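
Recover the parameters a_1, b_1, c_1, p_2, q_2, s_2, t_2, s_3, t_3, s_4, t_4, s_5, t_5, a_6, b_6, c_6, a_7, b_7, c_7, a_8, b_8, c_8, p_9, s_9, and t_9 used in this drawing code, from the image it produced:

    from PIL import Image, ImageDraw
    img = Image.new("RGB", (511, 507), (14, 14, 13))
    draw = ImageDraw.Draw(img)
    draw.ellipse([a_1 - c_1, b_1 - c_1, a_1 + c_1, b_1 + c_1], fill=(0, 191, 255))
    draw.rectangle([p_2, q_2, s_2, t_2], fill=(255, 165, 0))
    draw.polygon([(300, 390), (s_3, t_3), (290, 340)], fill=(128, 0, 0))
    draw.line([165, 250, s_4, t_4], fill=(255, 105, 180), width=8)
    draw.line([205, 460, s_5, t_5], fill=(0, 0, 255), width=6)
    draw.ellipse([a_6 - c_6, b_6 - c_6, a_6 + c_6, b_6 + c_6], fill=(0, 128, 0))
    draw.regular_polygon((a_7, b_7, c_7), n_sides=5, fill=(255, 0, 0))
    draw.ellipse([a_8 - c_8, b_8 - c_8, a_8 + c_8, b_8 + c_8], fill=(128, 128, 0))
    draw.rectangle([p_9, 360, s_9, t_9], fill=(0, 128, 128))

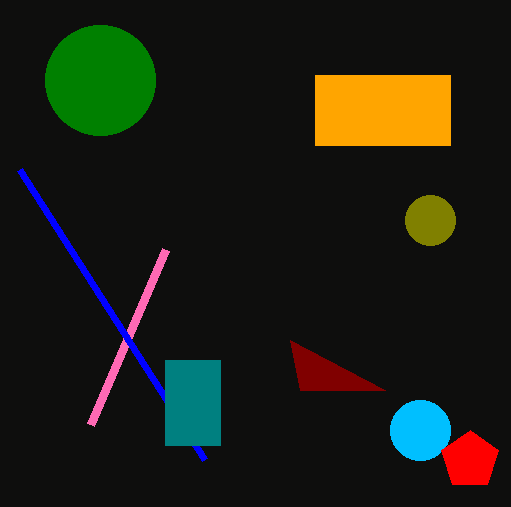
a_1 = 420
b_1 = 430
c_1 = 30
p_2 = 315
q_2 = 75
s_2 = 450
t_2 = 145
s_3 = 385
t_3 = 390
s_4 = 90
t_4 = 425
s_5 = 20
t_5 = 170
a_6 = 100
b_6 = 80
c_6 = 55
a_7 = 470
b_7 = 460
c_7 = 30
a_8 = 430
b_8 = 220
c_8 = 25
p_9 = 165
s_9 = 220
t_9 = 445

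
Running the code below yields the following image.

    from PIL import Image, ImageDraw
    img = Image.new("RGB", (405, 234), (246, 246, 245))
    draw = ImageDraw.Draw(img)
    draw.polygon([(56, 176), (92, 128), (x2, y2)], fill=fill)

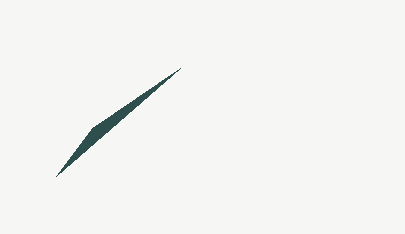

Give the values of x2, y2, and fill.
x2 = 180
y2 = 68
fill = 'darkslategray'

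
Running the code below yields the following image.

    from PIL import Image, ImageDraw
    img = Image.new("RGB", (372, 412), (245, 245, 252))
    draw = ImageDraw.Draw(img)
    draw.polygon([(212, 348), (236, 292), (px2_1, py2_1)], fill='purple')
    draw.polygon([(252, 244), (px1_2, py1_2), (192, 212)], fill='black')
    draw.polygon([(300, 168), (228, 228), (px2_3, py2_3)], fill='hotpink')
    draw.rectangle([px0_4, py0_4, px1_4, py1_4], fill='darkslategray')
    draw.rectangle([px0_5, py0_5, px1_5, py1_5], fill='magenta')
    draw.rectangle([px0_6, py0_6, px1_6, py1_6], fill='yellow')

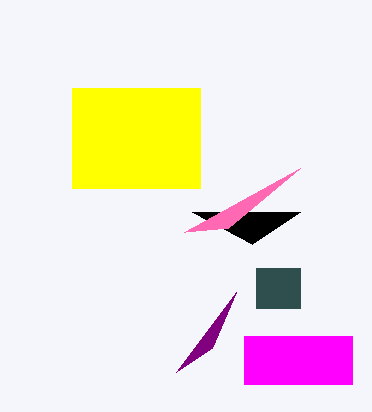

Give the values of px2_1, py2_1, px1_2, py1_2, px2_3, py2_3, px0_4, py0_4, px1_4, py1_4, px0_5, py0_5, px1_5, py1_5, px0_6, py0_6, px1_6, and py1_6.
px2_1 = 176; py2_1 = 372; px1_2 = 300; py1_2 = 212; px2_3 = 184; py2_3 = 232; px0_4 = 256; py0_4 = 268; px1_4 = 300; py1_4 = 308; px0_5 = 244; py0_5 = 336; px1_5 = 352; py1_5 = 384; px0_6 = 72; py0_6 = 88; px1_6 = 200; py1_6 = 188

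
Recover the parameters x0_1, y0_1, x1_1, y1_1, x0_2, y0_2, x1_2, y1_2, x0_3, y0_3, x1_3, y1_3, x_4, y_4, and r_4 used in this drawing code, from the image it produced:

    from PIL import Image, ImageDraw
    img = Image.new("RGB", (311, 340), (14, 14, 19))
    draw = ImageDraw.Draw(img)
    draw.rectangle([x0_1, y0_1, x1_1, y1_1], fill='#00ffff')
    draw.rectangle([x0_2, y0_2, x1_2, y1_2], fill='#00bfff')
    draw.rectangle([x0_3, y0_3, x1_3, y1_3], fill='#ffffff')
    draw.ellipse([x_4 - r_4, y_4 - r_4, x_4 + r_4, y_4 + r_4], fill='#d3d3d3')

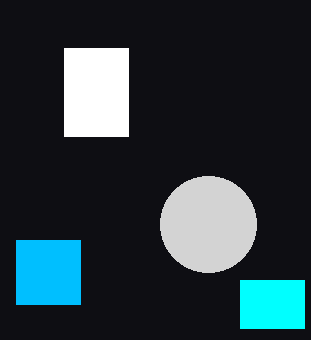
x0_1 = 240; y0_1 = 280; x1_1 = 304; y1_1 = 328; x0_2 = 16; y0_2 = 240; x1_2 = 80; y1_2 = 304; x0_3 = 64; y0_3 = 48; x1_3 = 128; y1_3 = 136; x_4 = 208; y_4 = 224; r_4 = 48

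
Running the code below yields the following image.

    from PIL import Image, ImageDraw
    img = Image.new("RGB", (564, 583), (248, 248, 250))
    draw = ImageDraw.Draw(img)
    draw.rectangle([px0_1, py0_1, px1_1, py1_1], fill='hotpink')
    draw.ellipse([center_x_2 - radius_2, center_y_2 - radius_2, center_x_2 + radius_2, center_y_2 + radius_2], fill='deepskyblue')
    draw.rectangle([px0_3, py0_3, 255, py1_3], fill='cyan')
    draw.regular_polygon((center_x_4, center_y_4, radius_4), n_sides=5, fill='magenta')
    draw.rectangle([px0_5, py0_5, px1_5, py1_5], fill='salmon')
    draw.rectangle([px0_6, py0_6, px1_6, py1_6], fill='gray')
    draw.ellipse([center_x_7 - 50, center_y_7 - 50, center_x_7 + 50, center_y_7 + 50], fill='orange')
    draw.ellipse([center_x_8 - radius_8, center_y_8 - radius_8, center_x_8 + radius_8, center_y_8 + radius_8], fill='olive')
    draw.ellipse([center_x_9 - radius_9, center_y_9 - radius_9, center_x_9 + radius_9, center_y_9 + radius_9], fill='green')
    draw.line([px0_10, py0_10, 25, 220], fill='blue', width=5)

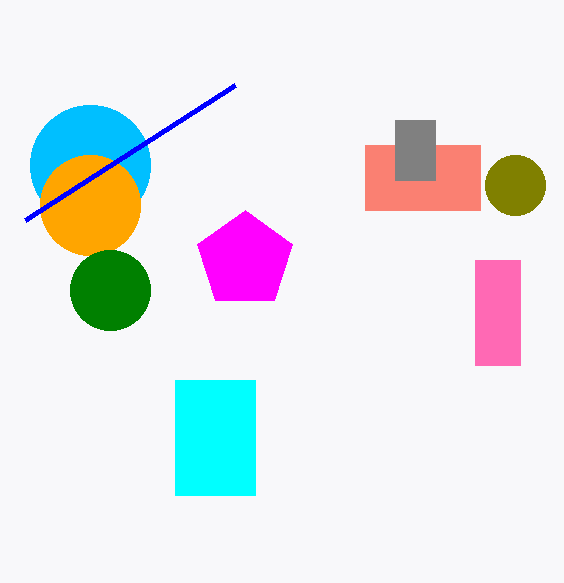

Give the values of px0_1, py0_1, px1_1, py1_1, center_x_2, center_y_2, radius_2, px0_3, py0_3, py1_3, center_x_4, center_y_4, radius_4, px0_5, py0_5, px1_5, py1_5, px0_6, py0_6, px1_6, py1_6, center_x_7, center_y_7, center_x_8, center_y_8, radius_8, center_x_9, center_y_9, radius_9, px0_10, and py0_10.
px0_1 = 475
py0_1 = 260
px1_1 = 520
py1_1 = 365
center_x_2 = 90
center_y_2 = 165
radius_2 = 60
px0_3 = 175
py0_3 = 380
py1_3 = 495
center_x_4 = 245
center_y_4 = 260
radius_4 = 50
px0_5 = 365
py0_5 = 145
px1_5 = 480
py1_5 = 210
px0_6 = 395
py0_6 = 120
px1_6 = 435
py1_6 = 180
center_x_7 = 90
center_y_7 = 205
center_x_8 = 515
center_y_8 = 185
radius_8 = 30
center_x_9 = 110
center_y_9 = 290
radius_9 = 40
px0_10 = 235
py0_10 = 85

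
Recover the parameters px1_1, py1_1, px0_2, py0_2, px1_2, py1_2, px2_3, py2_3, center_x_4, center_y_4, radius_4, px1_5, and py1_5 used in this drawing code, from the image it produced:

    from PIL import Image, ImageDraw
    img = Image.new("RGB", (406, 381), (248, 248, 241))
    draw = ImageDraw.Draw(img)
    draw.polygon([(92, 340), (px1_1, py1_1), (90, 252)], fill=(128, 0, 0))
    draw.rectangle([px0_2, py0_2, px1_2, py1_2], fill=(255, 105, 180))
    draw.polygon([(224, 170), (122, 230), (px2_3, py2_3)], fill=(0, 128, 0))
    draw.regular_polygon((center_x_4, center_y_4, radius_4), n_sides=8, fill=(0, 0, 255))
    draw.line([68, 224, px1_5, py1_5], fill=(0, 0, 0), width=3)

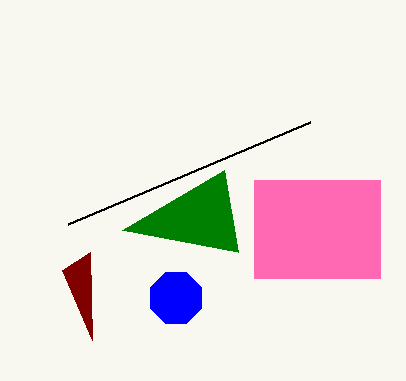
px1_1 = 62, py1_1 = 270, px0_2 = 254, py0_2 = 180, px1_2 = 380, py1_2 = 278, px2_3 = 238, py2_3 = 252, center_x_4 = 176, center_y_4 = 298, radius_4 = 28, px1_5 = 310, py1_5 = 122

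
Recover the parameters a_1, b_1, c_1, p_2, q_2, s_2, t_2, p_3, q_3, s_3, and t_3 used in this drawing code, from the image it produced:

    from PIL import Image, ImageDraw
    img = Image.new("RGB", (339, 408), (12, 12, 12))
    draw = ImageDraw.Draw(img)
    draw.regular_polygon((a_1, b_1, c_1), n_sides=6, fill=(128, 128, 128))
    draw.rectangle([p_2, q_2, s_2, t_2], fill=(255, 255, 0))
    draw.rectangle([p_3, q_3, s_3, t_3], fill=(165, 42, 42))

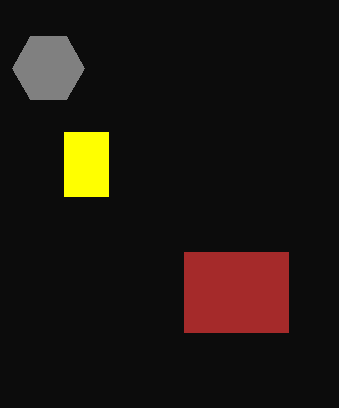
a_1 = 48; b_1 = 68; c_1 = 36; p_2 = 64; q_2 = 132; s_2 = 108; t_2 = 196; p_3 = 184; q_3 = 252; s_3 = 288; t_3 = 332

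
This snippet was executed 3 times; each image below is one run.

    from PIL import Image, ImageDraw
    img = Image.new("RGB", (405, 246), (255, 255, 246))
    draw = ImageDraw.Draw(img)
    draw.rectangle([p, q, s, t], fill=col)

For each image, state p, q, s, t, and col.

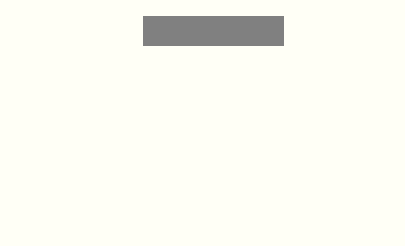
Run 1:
p = 143; q = 16; s = 283; t = 45; col = 'gray'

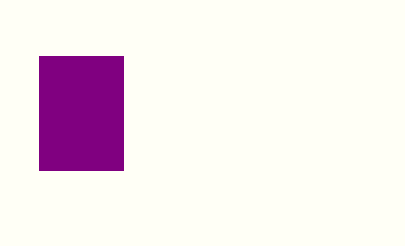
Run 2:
p = 39; q = 56; s = 123; t = 170; col = 'purple'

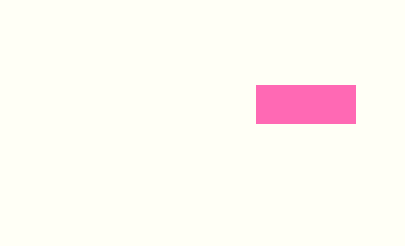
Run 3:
p = 256; q = 85; s = 355; t = 123; col = 'hotpink'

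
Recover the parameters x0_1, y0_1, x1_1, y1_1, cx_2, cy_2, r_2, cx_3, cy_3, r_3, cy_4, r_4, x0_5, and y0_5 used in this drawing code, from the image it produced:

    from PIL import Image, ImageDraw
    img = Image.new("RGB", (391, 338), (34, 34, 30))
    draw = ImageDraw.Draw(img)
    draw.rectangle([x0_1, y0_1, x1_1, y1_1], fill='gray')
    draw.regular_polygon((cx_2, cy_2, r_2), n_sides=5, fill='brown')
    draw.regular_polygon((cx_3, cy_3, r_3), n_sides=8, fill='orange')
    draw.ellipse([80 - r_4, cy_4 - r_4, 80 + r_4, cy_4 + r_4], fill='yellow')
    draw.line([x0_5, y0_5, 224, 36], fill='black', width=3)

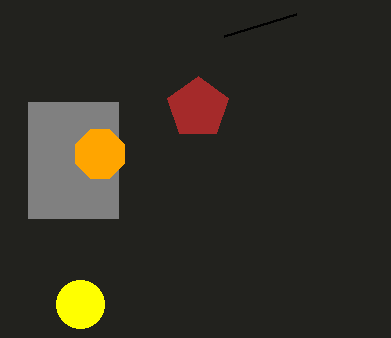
x0_1 = 28; y0_1 = 102; x1_1 = 118; y1_1 = 218; cx_2 = 198; cy_2 = 108; r_2 = 32; cx_3 = 100; cy_3 = 154; r_3 = 26; cy_4 = 304; r_4 = 24; x0_5 = 296; y0_5 = 14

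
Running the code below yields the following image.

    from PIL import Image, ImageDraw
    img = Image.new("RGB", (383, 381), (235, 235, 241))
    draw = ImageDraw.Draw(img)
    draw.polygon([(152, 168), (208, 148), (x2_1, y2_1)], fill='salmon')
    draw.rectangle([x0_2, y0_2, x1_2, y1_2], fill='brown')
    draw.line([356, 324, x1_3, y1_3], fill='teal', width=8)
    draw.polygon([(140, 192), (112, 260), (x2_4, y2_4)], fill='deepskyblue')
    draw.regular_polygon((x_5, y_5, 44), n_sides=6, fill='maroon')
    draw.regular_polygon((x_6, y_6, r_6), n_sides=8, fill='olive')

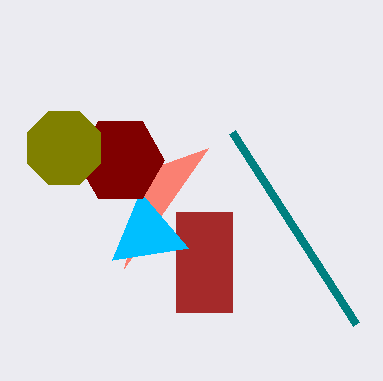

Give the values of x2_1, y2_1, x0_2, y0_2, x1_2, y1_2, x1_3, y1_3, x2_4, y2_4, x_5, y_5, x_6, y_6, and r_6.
x2_1 = 124
y2_1 = 268
x0_2 = 176
y0_2 = 212
x1_2 = 232
y1_2 = 312
x1_3 = 232
y1_3 = 132
x2_4 = 188
y2_4 = 248
x_5 = 120
y_5 = 160
x_6 = 64
y_6 = 148
r_6 = 40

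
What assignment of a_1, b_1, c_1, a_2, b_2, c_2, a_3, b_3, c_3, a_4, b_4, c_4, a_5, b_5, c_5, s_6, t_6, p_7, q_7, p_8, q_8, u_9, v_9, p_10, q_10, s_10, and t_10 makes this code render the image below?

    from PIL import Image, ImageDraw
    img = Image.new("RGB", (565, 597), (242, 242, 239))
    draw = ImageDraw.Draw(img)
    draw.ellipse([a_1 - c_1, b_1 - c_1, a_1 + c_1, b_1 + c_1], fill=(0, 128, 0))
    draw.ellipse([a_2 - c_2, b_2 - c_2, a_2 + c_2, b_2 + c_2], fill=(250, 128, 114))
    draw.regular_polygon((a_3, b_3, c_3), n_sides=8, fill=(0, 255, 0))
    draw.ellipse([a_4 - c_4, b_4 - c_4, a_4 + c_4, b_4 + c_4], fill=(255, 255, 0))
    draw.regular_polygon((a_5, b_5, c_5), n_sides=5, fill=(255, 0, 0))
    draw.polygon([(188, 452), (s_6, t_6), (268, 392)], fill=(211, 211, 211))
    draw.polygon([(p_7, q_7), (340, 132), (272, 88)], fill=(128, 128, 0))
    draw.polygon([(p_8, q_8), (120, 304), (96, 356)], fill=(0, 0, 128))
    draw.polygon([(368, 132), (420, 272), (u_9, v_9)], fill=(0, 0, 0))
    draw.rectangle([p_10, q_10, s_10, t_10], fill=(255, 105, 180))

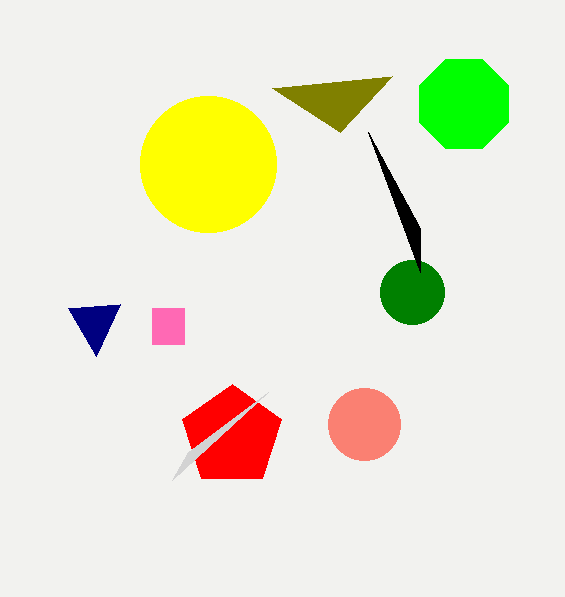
a_1 = 412, b_1 = 292, c_1 = 32, a_2 = 364, b_2 = 424, c_2 = 36, a_3 = 464, b_3 = 104, c_3 = 48, a_4 = 208, b_4 = 164, c_4 = 68, a_5 = 232, b_5 = 436, c_5 = 52, s_6 = 172, t_6 = 480, p_7 = 392, q_7 = 76, p_8 = 68, q_8 = 308, u_9 = 420, v_9 = 228, p_10 = 152, q_10 = 308, s_10 = 184, t_10 = 344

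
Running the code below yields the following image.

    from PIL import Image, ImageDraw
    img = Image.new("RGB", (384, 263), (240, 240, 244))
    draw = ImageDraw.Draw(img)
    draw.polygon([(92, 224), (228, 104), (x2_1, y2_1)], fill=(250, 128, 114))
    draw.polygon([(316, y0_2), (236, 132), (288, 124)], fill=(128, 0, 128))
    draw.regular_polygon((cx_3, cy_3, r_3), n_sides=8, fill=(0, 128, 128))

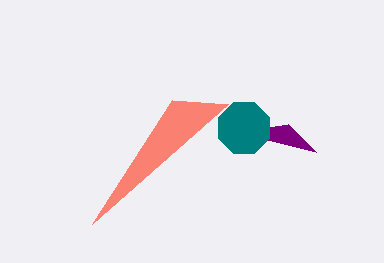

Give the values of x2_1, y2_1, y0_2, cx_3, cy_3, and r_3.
x2_1 = 172; y2_1 = 100; y0_2 = 152; cx_3 = 244; cy_3 = 128; r_3 = 28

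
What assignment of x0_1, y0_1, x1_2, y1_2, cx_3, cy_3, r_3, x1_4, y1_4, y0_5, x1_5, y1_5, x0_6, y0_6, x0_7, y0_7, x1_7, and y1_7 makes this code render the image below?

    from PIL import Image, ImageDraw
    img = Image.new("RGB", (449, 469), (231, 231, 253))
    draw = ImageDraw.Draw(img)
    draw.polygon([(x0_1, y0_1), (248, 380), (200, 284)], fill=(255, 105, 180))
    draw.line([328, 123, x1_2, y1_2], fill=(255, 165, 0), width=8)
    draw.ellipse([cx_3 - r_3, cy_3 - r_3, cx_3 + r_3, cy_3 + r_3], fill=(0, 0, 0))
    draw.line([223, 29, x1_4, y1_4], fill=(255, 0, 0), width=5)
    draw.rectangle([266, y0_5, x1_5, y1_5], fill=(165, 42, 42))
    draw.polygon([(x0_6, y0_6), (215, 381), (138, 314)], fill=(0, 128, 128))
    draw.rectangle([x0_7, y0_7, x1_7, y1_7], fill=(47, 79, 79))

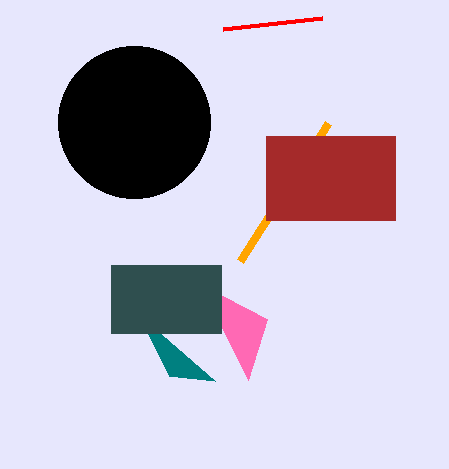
x0_1 = 267; y0_1 = 319; x1_2 = 240; y1_2 = 261; cx_3 = 134; cy_3 = 122; r_3 = 76; x1_4 = 322; y1_4 = 18; y0_5 = 136; x1_5 = 395; y1_5 = 220; x0_6 = 169; y0_6 = 376; x0_7 = 111; y0_7 = 265; x1_7 = 221; y1_7 = 333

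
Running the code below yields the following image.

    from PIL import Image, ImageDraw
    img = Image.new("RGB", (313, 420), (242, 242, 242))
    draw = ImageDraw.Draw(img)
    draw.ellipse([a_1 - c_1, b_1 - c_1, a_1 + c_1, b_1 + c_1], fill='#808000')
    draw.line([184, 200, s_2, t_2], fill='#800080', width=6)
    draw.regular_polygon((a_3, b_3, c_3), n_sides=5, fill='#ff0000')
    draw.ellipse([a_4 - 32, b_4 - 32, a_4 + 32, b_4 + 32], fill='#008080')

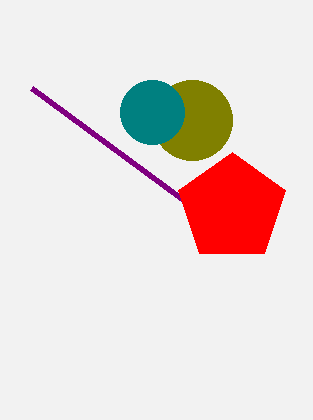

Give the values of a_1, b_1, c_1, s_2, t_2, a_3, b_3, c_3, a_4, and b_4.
a_1 = 192; b_1 = 120; c_1 = 40; s_2 = 32; t_2 = 88; a_3 = 232; b_3 = 208; c_3 = 56; a_4 = 152; b_4 = 112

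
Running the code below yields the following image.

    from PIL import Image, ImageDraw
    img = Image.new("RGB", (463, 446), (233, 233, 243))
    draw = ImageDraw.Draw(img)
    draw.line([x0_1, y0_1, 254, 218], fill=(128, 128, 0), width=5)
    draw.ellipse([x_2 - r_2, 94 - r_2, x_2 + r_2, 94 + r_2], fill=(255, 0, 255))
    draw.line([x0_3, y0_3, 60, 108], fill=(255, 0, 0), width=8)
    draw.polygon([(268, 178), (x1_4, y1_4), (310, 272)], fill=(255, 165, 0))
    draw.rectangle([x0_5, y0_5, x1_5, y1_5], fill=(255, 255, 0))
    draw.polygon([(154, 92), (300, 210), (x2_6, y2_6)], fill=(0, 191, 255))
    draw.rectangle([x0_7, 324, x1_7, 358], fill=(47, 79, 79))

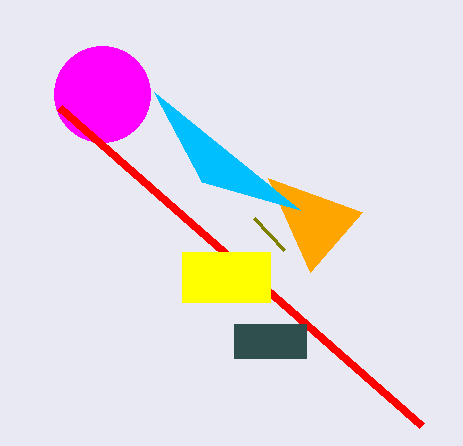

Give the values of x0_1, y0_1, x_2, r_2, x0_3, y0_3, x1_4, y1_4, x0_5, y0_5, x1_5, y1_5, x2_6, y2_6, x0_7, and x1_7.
x0_1 = 284
y0_1 = 250
x_2 = 102
r_2 = 48
x0_3 = 422
y0_3 = 426
x1_4 = 362
y1_4 = 212
x0_5 = 182
y0_5 = 252
x1_5 = 270
y1_5 = 302
x2_6 = 202
y2_6 = 182
x0_7 = 234
x1_7 = 306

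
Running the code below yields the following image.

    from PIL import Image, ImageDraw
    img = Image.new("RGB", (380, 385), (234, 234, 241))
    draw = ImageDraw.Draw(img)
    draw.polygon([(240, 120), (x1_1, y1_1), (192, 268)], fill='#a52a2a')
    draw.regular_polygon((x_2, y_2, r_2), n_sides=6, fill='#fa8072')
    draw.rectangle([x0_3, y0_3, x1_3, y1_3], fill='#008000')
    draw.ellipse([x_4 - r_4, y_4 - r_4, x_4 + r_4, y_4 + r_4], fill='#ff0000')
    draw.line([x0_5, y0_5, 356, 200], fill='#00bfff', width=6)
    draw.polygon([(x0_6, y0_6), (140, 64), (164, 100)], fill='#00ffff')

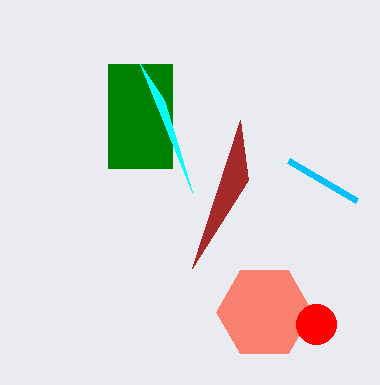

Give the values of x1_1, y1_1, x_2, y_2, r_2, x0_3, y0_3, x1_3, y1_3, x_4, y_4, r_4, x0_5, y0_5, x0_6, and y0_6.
x1_1 = 248
y1_1 = 180
x_2 = 264
y_2 = 312
r_2 = 48
x0_3 = 108
y0_3 = 64
x1_3 = 172
y1_3 = 168
x_4 = 316
y_4 = 324
r_4 = 20
x0_5 = 288
y0_5 = 160
x0_6 = 192
y0_6 = 192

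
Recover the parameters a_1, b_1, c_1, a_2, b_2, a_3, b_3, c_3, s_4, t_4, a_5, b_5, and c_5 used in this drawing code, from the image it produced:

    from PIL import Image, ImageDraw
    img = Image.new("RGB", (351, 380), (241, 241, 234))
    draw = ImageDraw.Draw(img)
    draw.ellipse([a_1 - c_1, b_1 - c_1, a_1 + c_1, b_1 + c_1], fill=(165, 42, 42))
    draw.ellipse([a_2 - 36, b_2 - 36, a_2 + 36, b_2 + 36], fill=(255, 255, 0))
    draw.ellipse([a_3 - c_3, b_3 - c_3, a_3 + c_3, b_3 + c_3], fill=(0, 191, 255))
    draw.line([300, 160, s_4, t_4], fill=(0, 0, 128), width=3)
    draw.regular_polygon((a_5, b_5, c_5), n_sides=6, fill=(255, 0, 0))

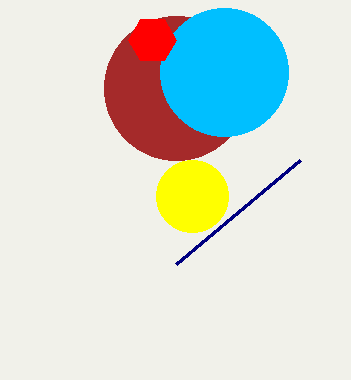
a_1 = 176; b_1 = 88; c_1 = 72; a_2 = 192; b_2 = 196; a_3 = 224; b_3 = 72; c_3 = 64; s_4 = 176; t_4 = 264; a_5 = 152; b_5 = 40; c_5 = 24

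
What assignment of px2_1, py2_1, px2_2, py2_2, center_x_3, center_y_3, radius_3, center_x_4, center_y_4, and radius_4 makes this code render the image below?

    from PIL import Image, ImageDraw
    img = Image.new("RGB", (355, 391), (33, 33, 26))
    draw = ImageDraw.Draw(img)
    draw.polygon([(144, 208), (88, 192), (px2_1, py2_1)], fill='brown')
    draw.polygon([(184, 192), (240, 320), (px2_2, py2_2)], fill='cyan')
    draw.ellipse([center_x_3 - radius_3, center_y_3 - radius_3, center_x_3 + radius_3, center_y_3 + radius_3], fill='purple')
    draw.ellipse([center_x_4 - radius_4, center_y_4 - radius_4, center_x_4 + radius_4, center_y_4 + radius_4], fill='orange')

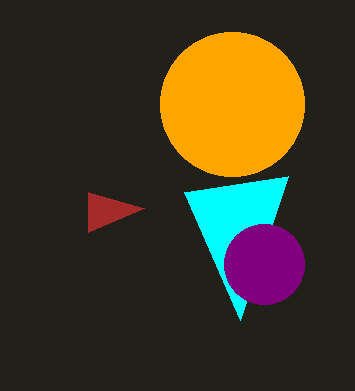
px2_1 = 88, py2_1 = 232, px2_2 = 288, py2_2 = 176, center_x_3 = 264, center_y_3 = 264, radius_3 = 40, center_x_4 = 232, center_y_4 = 104, radius_4 = 72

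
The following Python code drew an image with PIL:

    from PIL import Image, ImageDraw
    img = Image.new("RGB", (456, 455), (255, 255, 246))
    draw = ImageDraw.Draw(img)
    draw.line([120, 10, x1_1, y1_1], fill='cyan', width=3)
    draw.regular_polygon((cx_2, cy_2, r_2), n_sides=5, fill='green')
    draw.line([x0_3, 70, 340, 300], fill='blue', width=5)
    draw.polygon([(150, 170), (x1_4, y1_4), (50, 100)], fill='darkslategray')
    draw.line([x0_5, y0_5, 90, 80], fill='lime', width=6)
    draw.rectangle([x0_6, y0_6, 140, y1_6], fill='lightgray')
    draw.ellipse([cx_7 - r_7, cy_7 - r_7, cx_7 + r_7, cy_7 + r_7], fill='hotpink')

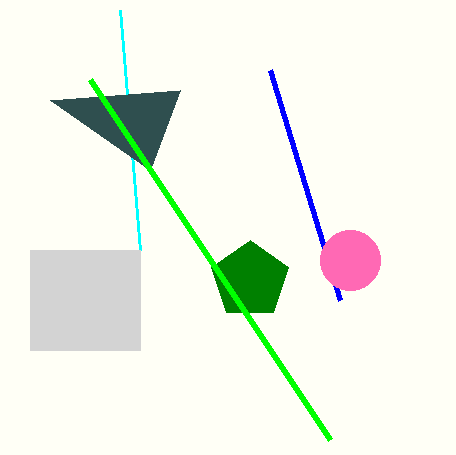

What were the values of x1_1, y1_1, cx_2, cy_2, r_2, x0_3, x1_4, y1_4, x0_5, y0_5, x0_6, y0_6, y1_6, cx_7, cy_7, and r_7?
x1_1 = 140
y1_1 = 250
cx_2 = 250
cy_2 = 280
r_2 = 40
x0_3 = 270
x1_4 = 180
y1_4 = 90
x0_5 = 330
y0_5 = 440
x0_6 = 30
y0_6 = 250
y1_6 = 350
cx_7 = 350
cy_7 = 260
r_7 = 30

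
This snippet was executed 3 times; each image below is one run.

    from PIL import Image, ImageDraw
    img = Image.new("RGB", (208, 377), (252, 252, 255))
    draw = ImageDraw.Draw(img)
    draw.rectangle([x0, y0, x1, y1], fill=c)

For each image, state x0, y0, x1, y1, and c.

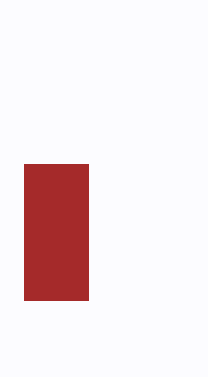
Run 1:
x0 = 24, y0 = 164, x1 = 88, y1 = 300, c = 'brown'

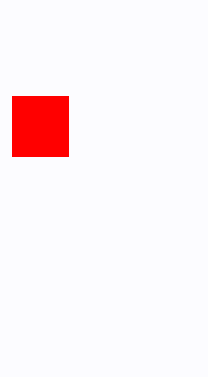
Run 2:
x0 = 12
y0 = 96
x1 = 68
y1 = 156
c = 'red'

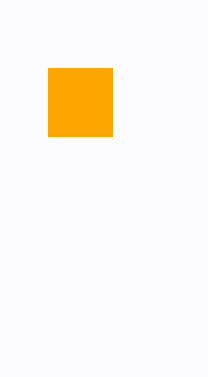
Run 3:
x0 = 48; y0 = 68; x1 = 112; y1 = 136; c = 'orange'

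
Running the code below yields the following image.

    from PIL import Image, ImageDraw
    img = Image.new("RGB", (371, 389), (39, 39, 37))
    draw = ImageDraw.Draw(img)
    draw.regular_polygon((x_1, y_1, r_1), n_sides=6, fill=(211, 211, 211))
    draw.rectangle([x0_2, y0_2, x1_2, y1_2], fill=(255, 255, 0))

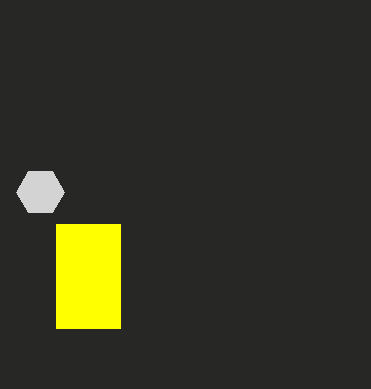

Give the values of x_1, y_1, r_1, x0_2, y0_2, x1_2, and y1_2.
x_1 = 40
y_1 = 192
r_1 = 24
x0_2 = 56
y0_2 = 224
x1_2 = 120
y1_2 = 328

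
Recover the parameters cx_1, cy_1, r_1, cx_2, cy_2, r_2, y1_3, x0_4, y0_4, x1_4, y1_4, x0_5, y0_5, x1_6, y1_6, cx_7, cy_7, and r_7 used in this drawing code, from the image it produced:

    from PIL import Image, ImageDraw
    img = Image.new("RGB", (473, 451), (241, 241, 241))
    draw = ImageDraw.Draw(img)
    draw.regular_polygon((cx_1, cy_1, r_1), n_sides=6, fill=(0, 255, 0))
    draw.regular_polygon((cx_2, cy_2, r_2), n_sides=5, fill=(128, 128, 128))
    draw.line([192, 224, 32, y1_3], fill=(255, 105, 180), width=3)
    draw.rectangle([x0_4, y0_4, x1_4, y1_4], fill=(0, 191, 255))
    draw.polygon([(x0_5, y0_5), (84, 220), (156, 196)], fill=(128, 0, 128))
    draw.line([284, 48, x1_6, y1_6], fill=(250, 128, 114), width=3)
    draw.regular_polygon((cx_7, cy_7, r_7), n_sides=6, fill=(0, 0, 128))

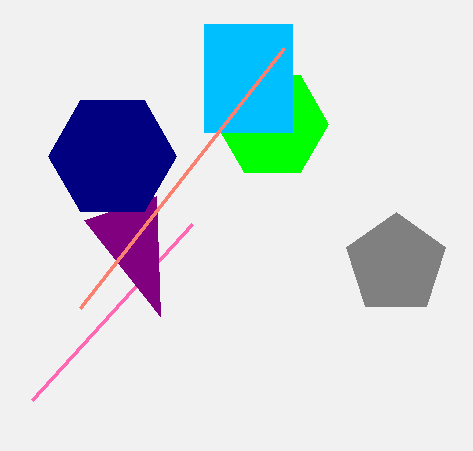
cx_1 = 272; cy_1 = 124; r_1 = 56; cx_2 = 396; cy_2 = 264; r_2 = 52; y1_3 = 400; x0_4 = 204; y0_4 = 24; x1_4 = 292; y1_4 = 132; x0_5 = 160; y0_5 = 316; x1_6 = 80; y1_6 = 308; cx_7 = 112; cy_7 = 156; r_7 = 64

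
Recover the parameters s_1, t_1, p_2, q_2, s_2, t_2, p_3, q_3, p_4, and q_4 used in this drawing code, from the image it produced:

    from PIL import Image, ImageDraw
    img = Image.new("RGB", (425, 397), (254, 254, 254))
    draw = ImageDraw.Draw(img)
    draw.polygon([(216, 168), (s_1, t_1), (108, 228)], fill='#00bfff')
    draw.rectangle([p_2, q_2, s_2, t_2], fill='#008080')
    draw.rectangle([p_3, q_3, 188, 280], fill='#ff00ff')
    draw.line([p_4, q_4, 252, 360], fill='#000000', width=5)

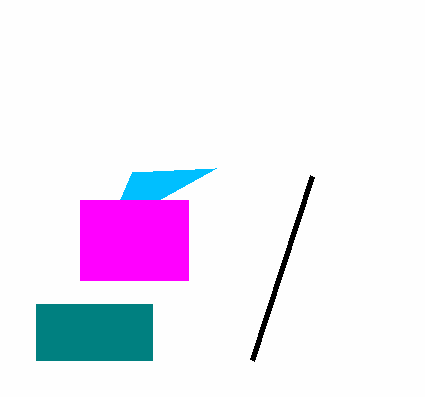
s_1 = 132
t_1 = 172
p_2 = 36
q_2 = 304
s_2 = 152
t_2 = 360
p_3 = 80
q_3 = 200
p_4 = 312
q_4 = 176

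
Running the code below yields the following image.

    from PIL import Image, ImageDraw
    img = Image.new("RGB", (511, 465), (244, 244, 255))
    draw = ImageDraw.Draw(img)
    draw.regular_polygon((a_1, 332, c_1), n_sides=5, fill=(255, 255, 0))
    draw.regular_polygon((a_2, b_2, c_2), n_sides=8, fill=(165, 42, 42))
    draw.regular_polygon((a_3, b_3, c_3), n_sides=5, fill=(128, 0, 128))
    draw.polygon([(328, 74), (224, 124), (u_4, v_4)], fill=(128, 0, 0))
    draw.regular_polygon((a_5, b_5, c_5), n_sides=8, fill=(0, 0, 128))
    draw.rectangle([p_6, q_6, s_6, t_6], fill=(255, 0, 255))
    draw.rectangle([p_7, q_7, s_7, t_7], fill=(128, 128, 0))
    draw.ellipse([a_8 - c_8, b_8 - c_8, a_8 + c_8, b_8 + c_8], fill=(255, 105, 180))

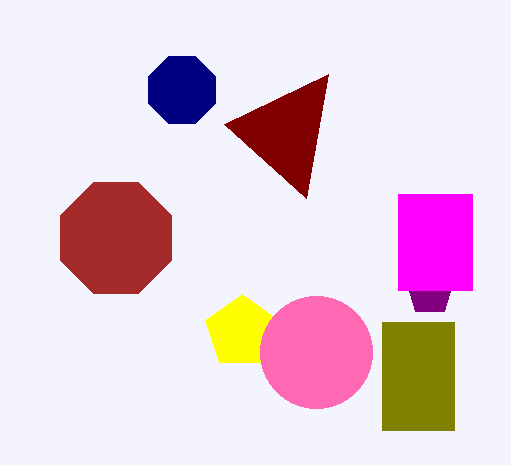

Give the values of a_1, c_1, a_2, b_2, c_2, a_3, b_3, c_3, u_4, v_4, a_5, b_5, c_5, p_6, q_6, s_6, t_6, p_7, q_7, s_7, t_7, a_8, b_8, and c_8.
a_1 = 242, c_1 = 38, a_2 = 116, b_2 = 238, c_2 = 60, a_3 = 430, b_3 = 292, c_3 = 24, u_4 = 306, v_4 = 198, a_5 = 182, b_5 = 90, c_5 = 36, p_6 = 398, q_6 = 194, s_6 = 472, t_6 = 290, p_7 = 382, q_7 = 322, s_7 = 454, t_7 = 430, a_8 = 316, b_8 = 352, c_8 = 56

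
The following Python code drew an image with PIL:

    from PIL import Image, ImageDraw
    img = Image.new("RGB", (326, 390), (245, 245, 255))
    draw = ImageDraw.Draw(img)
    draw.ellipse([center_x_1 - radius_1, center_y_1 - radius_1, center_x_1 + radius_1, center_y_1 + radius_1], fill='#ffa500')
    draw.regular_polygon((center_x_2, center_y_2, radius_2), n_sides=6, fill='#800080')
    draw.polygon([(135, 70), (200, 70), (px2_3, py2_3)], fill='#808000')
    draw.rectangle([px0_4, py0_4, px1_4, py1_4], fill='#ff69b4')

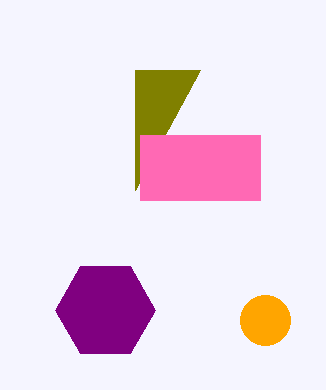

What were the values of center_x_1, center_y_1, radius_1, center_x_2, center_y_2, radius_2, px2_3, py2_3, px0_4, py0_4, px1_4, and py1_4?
center_x_1 = 265
center_y_1 = 320
radius_1 = 25
center_x_2 = 105
center_y_2 = 310
radius_2 = 50
px2_3 = 135
py2_3 = 190
px0_4 = 140
py0_4 = 135
px1_4 = 260
py1_4 = 200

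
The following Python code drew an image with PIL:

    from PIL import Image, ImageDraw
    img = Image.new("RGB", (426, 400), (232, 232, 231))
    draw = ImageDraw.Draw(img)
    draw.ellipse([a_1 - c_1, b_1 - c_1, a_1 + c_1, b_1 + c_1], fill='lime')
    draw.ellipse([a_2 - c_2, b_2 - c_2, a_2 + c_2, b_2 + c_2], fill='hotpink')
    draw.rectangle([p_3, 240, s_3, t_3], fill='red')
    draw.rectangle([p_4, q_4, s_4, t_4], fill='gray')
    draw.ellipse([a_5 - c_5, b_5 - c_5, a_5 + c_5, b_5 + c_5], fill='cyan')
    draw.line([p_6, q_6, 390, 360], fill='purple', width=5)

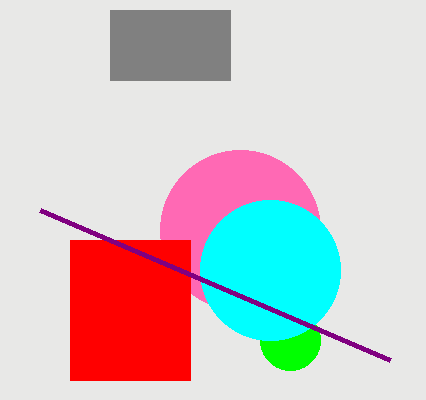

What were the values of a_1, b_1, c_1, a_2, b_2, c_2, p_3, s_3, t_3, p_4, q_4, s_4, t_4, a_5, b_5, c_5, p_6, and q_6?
a_1 = 290, b_1 = 340, c_1 = 30, a_2 = 240, b_2 = 230, c_2 = 80, p_3 = 70, s_3 = 190, t_3 = 380, p_4 = 110, q_4 = 10, s_4 = 230, t_4 = 80, a_5 = 270, b_5 = 270, c_5 = 70, p_6 = 40, q_6 = 210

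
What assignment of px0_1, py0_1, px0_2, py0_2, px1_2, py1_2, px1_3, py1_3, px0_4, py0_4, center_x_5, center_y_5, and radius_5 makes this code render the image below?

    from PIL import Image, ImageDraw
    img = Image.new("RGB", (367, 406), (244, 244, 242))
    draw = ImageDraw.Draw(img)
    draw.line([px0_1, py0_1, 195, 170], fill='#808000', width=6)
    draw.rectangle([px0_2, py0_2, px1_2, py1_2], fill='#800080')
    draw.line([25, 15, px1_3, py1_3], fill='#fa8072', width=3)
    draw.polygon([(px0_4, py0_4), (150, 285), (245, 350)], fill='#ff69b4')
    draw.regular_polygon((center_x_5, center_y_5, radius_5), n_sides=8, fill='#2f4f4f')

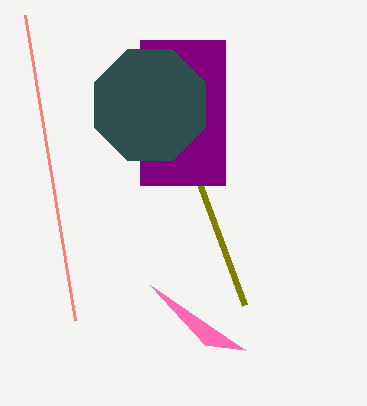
px0_1 = 245; py0_1 = 305; px0_2 = 140; py0_2 = 40; px1_2 = 225; py1_2 = 185; px1_3 = 75; py1_3 = 320; px0_4 = 205; py0_4 = 345; center_x_5 = 150; center_y_5 = 105; radius_5 = 60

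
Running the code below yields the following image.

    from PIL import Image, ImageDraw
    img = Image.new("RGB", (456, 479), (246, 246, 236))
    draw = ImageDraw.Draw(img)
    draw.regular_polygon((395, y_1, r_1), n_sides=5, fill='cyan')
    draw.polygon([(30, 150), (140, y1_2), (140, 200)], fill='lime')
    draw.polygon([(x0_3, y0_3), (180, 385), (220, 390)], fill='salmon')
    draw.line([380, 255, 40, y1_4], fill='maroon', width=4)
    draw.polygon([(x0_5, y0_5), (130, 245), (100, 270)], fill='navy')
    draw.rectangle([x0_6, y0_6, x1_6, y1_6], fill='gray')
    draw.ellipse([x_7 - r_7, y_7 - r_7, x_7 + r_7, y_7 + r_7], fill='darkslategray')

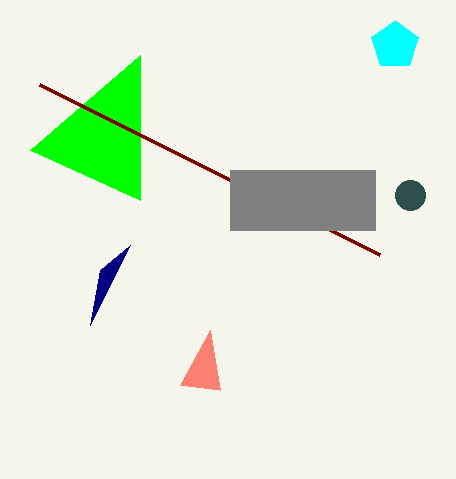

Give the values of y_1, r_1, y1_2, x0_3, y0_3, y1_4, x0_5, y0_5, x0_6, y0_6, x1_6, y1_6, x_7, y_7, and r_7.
y_1 = 45, r_1 = 25, y1_2 = 55, x0_3 = 210, y0_3 = 330, y1_4 = 85, x0_5 = 90, y0_5 = 325, x0_6 = 230, y0_6 = 170, x1_6 = 375, y1_6 = 230, x_7 = 410, y_7 = 195, r_7 = 15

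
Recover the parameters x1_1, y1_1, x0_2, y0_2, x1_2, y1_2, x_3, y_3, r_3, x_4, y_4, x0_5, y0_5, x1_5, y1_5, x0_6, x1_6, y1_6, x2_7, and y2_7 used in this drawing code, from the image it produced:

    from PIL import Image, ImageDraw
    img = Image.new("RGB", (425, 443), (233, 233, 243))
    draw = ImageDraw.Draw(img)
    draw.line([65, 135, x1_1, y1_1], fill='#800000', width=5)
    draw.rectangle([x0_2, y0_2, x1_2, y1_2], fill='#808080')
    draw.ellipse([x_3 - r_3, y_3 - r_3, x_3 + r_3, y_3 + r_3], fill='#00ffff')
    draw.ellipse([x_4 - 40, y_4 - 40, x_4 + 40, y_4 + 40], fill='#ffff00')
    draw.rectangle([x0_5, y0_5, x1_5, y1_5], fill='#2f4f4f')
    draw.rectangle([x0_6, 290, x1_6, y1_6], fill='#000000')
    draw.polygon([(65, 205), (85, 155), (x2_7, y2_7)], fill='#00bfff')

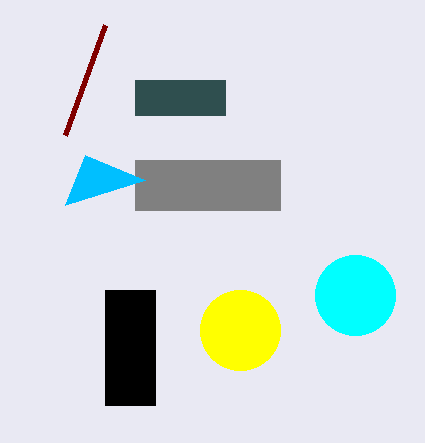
x1_1 = 105; y1_1 = 25; x0_2 = 135; y0_2 = 160; x1_2 = 280; y1_2 = 210; x_3 = 355; y_3 = 295; r_3 = 40; x_4 = 240; y_4 = 330; x0_5 = 135; y0_5 = 80; x1_5 = 225; y1_5 = 115; x0_6 = 105; x1_6 = 155; y1_6 = 405; x2_7 = 145; y2_7 = 180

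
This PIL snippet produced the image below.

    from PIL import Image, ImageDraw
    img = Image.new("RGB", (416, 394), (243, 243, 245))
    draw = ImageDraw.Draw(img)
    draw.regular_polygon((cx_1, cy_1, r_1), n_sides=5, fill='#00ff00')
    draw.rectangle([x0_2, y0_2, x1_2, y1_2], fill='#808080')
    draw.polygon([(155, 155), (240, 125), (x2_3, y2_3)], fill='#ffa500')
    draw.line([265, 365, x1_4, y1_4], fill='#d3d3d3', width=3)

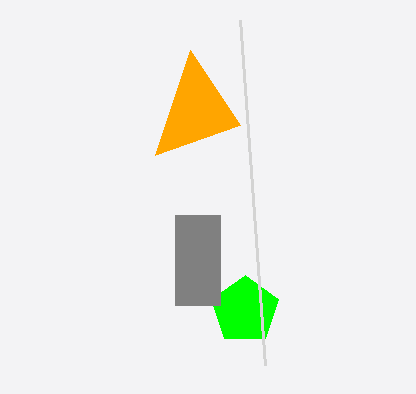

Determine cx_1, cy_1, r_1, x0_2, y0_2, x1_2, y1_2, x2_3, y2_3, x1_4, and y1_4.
cx_1 = 245; cy_1 = 310; r_1 = 35; x0_2 = 175; y0_2 = 215; x1_2 = 220; y1_2 = 305; x2_3 = 190; y2_3 = 50; x1_4 = 240; y1_4 = 20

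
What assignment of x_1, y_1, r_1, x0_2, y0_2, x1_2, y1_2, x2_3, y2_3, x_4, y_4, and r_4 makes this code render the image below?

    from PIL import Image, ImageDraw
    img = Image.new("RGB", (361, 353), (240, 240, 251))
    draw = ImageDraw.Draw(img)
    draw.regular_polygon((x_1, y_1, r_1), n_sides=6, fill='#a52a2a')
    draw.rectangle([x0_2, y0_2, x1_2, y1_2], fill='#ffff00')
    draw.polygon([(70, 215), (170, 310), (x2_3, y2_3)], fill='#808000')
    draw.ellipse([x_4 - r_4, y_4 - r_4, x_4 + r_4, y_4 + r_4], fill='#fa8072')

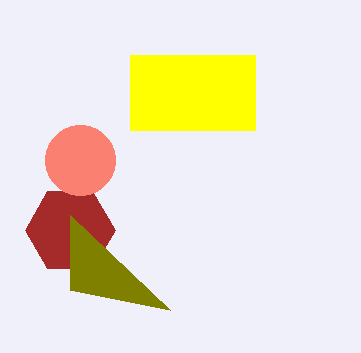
x_1 = 70
y_1 = 230
r_1 = 45
x0_2 = 130
y0_2 = 55
x1_2 = 255
y1_2 = 130
x2_3 = 70
y2_3 = 290
x_4 = 80
y_4 = 160
r_4 = 35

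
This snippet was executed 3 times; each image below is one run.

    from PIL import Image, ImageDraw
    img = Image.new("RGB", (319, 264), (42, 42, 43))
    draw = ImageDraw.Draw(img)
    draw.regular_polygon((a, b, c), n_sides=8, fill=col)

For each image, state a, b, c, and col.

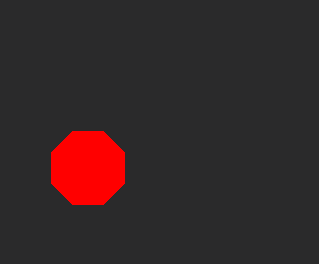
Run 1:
a = 88, b = 168, c = 40, col = 'red'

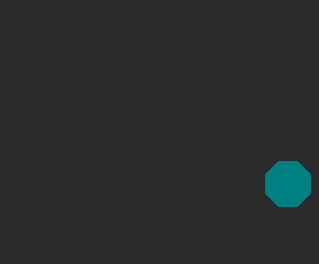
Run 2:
a = 288
b = 184
c = 24
col = 'teal'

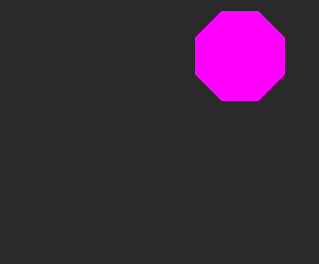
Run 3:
a = 240; b = 56; c = 48; col = 'magenta'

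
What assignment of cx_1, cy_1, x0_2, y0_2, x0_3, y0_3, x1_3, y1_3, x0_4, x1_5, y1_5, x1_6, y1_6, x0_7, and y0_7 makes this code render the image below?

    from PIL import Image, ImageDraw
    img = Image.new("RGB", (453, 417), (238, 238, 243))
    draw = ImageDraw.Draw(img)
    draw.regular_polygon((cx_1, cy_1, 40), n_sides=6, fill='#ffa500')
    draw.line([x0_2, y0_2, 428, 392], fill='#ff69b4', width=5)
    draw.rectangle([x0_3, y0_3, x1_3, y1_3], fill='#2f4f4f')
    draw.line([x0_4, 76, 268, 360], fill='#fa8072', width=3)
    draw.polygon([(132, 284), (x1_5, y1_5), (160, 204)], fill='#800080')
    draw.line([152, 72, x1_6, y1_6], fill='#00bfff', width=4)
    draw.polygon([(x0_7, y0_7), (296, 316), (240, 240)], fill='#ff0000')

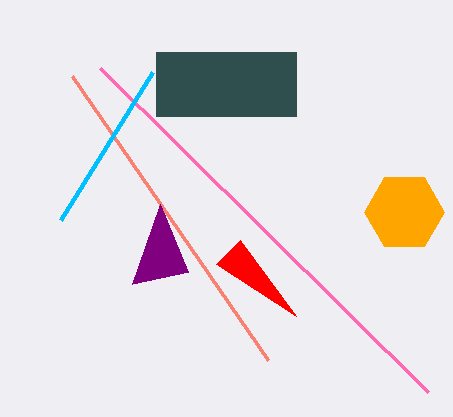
cx_1 = 404; cy_1 = 212; x0_2 = 100; y0_2 = 68; x0_3 = 156; y0_3 = 52; x1_3 = 296; y1_3 = 116; x0_4 = 72; x1_5 = 188; y1_5 = 272; x1_6 = 60; y1_6 = 220; x0_7 = 216; y0_7 = 264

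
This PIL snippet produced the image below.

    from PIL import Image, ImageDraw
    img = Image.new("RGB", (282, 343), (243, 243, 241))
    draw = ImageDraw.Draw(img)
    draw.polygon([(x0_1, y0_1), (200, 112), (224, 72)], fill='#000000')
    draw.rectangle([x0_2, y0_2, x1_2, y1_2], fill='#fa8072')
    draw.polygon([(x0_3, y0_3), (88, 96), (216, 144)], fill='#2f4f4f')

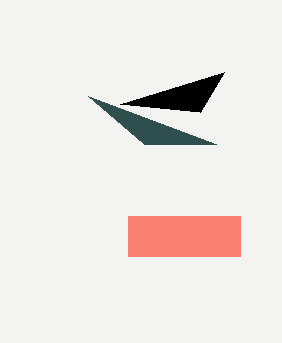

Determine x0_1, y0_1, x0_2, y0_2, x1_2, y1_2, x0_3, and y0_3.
x0_1 = 120; y0_1 = 104; x0_2 = 128; y0_2 = 216; x1_2 = 240; y1_2 = 256; x0_3 = 144; y0_3 = 144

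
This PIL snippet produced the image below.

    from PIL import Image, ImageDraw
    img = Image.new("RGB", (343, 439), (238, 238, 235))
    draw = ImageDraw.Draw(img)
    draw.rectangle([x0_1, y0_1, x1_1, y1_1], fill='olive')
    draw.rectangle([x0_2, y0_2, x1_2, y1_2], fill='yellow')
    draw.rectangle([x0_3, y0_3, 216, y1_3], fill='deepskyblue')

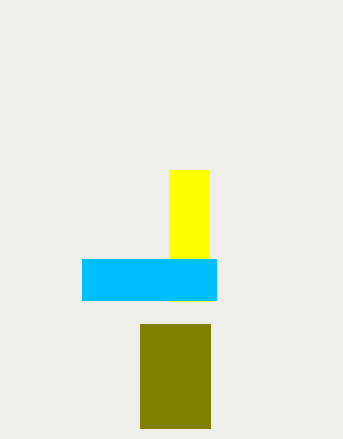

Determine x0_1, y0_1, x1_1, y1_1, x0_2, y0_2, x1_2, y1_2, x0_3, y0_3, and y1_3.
x0_1 = 140; y0_1 = 324; x1_1 = 210; y1_1 = 428; x0_2 = 169; y0_2 = 170; x1_2 = 209; y1_2 = 301; x0_3 = 82; y0_3 = 259; y1_3 = 300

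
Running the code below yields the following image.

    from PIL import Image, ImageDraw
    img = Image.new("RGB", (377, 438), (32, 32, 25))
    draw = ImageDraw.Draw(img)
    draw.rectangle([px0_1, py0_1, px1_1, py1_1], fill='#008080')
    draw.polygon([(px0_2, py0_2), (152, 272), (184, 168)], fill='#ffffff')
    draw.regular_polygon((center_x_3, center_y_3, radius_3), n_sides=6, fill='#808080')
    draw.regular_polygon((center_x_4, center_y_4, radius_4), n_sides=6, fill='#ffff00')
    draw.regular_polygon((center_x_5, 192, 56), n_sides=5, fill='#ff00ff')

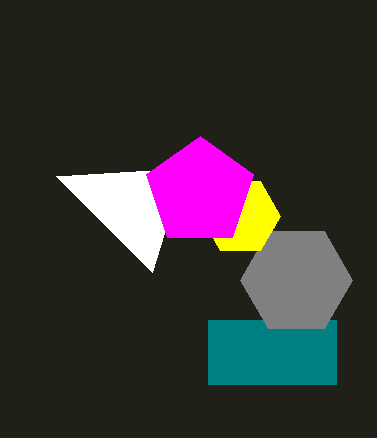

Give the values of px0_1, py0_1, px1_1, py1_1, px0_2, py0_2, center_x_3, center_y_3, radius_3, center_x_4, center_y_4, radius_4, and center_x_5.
px0_1 = 208; py0_1 = 320; px1_1 = 336; py1_1 = 384; px0_2 = 56; py0_2 = 176; center_x_3 = 296; center_y_3 = 280; radius_3 = 56; center_x_4 = 240; center_y_4 = 216; radius_4 = 40; center_x_5 = 200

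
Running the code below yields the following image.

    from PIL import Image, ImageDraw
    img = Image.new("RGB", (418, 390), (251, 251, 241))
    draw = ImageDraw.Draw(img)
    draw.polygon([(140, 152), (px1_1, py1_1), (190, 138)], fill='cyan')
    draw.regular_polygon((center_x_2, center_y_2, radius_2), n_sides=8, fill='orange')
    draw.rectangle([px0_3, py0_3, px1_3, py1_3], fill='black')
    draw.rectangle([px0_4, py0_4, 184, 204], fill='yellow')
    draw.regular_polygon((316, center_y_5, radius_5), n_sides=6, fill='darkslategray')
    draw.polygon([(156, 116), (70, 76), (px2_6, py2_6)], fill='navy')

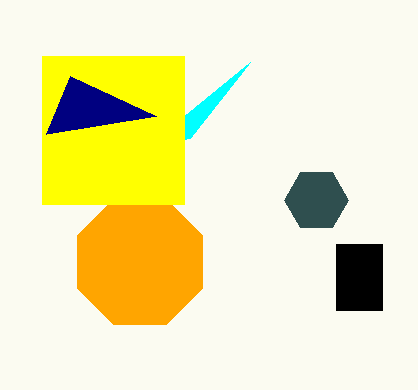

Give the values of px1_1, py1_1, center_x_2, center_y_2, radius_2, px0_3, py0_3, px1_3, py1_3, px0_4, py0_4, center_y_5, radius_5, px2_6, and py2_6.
px1_1 = 250, py1_1 = 62, center_x_2 = 140, center_y_2 = 262, radius_2 = 68, px0_3 = 336, py0_3 = 244, px1_3 = 382, py1_3 = 310, px0_4 = 42, py0_4 = 56, center_y_5 = 200, radius_5 = 32, px2_6 = 46, py2_6 = 134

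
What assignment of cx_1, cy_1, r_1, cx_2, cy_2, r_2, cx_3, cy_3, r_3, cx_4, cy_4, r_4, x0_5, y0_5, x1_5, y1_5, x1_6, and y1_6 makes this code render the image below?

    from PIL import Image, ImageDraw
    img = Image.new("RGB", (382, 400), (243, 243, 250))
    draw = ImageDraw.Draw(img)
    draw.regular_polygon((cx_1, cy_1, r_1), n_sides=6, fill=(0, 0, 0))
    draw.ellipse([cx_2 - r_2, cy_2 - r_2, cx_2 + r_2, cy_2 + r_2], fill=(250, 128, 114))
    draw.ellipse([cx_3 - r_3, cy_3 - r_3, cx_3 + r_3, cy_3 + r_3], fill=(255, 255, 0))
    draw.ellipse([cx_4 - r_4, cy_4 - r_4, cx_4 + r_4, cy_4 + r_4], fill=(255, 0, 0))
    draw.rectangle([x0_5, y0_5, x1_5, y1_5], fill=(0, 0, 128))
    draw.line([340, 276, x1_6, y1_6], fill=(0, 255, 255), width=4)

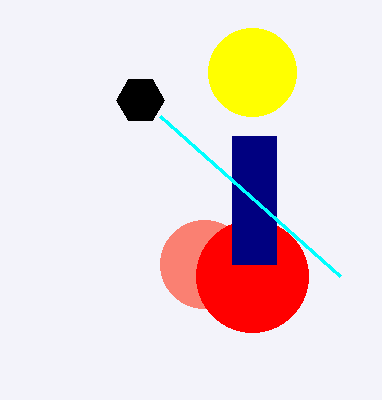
cx_1 = 140; cy_1 = 100; r_1 = 24; cx_2 = 204; cy_2 = 264; r_2 = 44; cx_3 = 252; cy_3 = 72; r_3 = 44; cx_4 = 252; cy_4 = 276; r_4 = 56; x0_5 = 232; y0_5 = 136; x1_5 = 276; y1_5 = 264; x1_6 = 160; y1_6 = 116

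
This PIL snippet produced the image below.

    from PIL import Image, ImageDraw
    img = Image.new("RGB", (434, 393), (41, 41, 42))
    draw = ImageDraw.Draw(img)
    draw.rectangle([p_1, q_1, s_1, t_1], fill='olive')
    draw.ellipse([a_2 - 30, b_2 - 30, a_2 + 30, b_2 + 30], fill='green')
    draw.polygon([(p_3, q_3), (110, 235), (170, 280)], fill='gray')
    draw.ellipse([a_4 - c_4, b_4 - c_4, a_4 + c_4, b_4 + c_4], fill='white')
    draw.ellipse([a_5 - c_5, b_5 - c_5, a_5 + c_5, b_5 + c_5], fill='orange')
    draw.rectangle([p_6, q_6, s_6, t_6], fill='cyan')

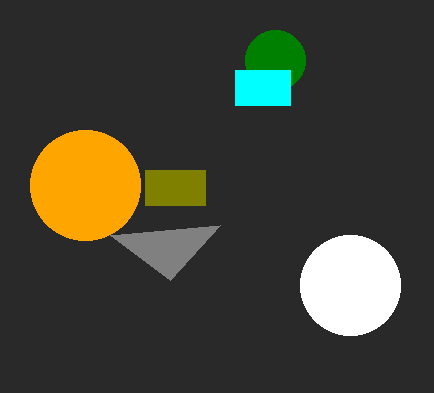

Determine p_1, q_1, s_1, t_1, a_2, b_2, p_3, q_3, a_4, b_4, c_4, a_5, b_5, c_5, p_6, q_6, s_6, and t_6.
p_1 = 145
q_1 = 170
s_1 = 205
t_1 = 205
a_2 = 275
b_2 = 60
p_3 = 220
q_3 = 225
a_4 = 350
b_4 = 285
c_4 = 50
a_5 = 85
b_5 = 185
c_5 = 55
p_6 = 235
q_6 = 70
s_6 = 290
t_6 = 105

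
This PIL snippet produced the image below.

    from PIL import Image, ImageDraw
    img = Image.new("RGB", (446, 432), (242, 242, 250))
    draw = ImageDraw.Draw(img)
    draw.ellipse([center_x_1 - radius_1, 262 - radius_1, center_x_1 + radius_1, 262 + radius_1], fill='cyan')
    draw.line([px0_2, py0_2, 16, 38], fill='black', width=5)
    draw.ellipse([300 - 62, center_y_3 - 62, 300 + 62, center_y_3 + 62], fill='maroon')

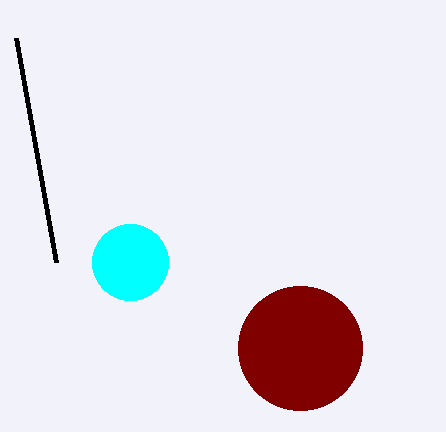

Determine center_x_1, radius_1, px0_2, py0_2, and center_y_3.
center_x_1 = 130, radius_1 = 38, px0_2 = 56, py0_2 = 262, center_y_3 = 348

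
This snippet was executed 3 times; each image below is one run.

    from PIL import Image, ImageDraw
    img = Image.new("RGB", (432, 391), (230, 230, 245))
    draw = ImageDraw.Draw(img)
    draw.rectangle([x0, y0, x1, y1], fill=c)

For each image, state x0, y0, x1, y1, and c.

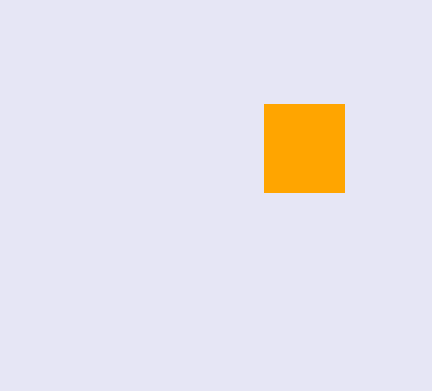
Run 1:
x0 = 264, y0 = 104, x1 = 344, y1 = 192, c = 'orange'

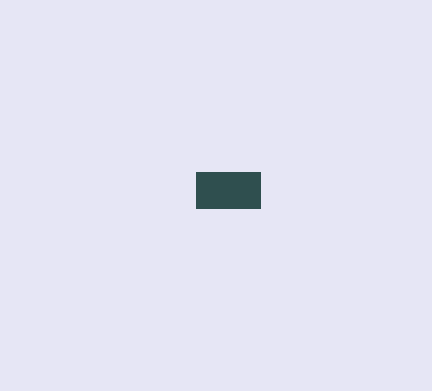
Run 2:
x0 = 196
y0 = 172
x1 = 260
y1 = 208
c = 'darkslategray'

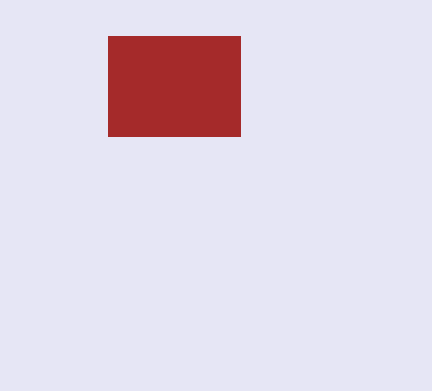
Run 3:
x0 = 108; y0 = 36; x1 = 240; y1 = 136; c = 'brown'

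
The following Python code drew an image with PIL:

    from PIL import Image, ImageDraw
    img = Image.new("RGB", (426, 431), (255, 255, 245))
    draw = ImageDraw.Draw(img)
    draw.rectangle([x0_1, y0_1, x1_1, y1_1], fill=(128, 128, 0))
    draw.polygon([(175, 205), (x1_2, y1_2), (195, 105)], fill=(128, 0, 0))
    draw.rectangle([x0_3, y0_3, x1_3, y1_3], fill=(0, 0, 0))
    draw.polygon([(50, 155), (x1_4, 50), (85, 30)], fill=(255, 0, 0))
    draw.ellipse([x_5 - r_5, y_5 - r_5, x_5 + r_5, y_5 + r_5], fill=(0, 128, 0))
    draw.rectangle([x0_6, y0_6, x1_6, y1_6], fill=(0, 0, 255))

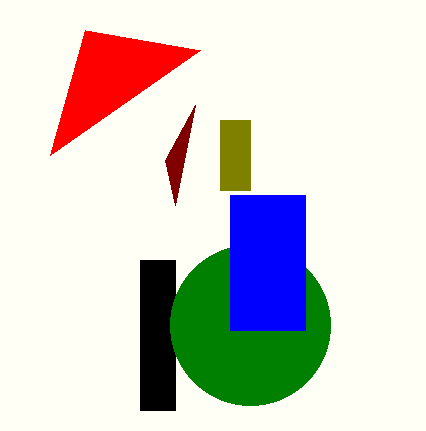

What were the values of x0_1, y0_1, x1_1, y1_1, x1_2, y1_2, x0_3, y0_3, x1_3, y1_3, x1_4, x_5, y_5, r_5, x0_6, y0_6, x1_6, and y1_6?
x0_1 = 220; y0_1 = 120; x1_1 = 250; y1_1 = 190; x1_2 = 165; y1_2 = 160; x0_3 = 140; y0_3 = 260; x1_3 = 175; y1_3 = 410; x1_4 = 200; x_5 = 250; y_5 = 325; r_5 = 80; x0_6 = 230; y0_6 = 195; x1_6 = 305; y1_6 = 330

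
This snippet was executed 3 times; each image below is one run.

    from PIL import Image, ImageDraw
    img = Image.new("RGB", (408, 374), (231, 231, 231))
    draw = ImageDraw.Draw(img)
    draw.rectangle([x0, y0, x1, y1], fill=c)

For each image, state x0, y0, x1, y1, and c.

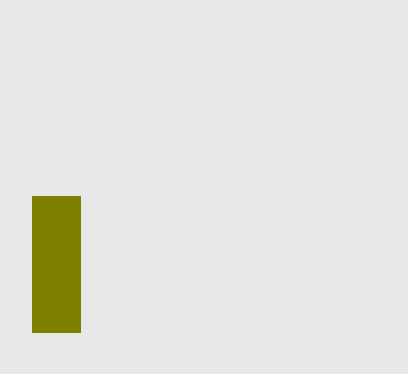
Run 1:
x0 = 32, y0 = 196, x1 = 80, y1 = 332, c = 'olive'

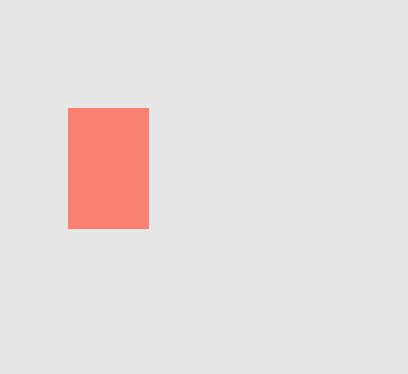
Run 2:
x0 = 68; y0 = 108; x1 = 148; y1 = 228; c = 'salmon'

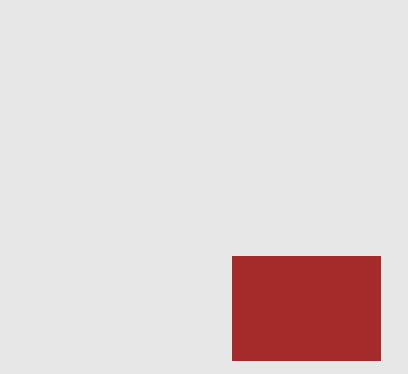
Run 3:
x0 = 232; y0 = 256; x1 = 380; y1 = 360; c = 'brown'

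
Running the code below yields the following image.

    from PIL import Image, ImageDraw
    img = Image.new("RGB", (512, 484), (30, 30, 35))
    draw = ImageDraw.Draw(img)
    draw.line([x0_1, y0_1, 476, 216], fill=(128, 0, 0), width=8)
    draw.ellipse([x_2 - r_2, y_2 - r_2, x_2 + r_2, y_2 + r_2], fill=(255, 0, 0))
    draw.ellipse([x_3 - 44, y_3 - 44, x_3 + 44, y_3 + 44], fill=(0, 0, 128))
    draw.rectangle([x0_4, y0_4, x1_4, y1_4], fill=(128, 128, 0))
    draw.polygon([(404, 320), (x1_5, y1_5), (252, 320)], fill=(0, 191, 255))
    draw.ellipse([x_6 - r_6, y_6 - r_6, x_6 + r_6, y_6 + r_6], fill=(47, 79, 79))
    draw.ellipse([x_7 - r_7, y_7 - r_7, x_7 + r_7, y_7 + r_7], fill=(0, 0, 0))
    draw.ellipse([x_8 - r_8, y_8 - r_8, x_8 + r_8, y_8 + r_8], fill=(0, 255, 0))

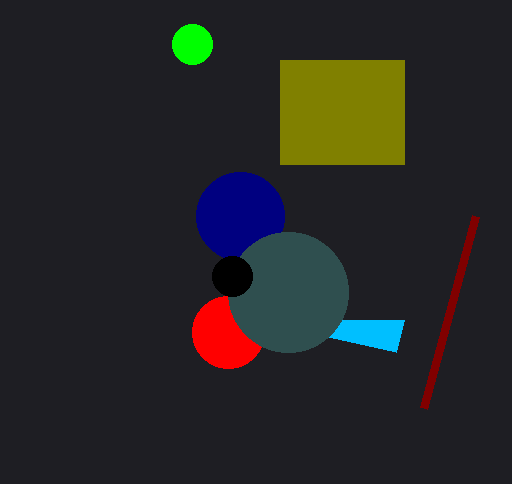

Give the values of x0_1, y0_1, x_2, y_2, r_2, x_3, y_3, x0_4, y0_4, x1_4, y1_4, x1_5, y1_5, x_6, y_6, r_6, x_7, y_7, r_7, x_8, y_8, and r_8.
x0_1 = 424; y0_1 = 408; x_2 = 228; y_2 = 332; r_2 = 36; x_3 = 240; y_3 = 216; x0_4 = 280; y0_4 = 60; x1_4 = 404; y1_4 = 164; x1_5 = 396; y1_5 = 352; x_6 = 288; y_6 = 292; r_6 = 60; x_7 = 232; y_7 = 276; r_7 = 20; x_8 = 192; y_8 = 44; r_8 = 20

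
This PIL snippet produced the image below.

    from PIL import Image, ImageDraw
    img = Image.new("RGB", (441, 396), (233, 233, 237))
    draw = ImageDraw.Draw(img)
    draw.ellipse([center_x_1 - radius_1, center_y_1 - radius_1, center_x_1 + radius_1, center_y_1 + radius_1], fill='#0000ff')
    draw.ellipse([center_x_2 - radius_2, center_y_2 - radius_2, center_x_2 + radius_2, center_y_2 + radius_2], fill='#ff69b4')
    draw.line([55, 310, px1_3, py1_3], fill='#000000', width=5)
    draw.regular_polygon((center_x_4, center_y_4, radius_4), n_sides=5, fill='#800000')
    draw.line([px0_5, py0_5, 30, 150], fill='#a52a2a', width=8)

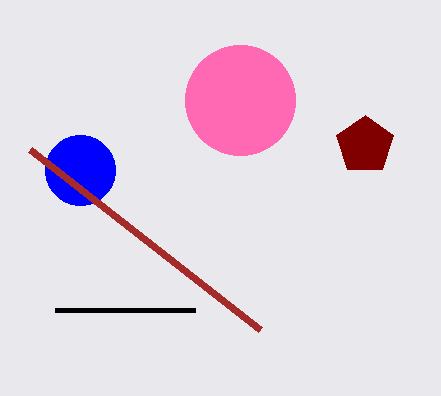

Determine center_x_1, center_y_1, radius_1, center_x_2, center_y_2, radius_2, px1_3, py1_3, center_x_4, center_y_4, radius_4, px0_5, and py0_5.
center_x_1 = 80
center_y_1 = 170
radius_1 = 35
center_x_2 = 240
center_y_2 = 100
radius_2 = 55
px1_3 = 195
py1_3 = 310
center_x_4 = 365
center_y_4 = 145
radius_4 = 30
px0_5 = 260
py0_5 = 330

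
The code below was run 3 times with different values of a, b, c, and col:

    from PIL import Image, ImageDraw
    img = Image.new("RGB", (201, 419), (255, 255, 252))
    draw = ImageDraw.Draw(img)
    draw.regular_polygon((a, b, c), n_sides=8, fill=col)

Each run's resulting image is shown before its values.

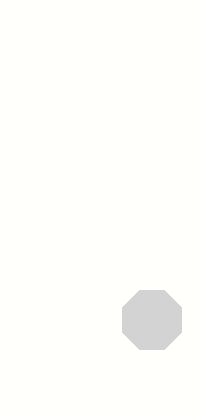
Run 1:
a = 152, b = 320, c = 32, col = 'lightgray'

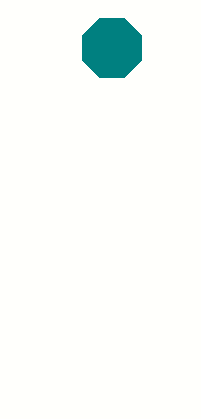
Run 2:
a = 112; b = 48; c = 32; col = 'teal'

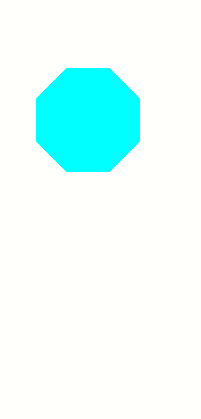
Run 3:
a = 88
b = 120
c = 56
col = 'cyan'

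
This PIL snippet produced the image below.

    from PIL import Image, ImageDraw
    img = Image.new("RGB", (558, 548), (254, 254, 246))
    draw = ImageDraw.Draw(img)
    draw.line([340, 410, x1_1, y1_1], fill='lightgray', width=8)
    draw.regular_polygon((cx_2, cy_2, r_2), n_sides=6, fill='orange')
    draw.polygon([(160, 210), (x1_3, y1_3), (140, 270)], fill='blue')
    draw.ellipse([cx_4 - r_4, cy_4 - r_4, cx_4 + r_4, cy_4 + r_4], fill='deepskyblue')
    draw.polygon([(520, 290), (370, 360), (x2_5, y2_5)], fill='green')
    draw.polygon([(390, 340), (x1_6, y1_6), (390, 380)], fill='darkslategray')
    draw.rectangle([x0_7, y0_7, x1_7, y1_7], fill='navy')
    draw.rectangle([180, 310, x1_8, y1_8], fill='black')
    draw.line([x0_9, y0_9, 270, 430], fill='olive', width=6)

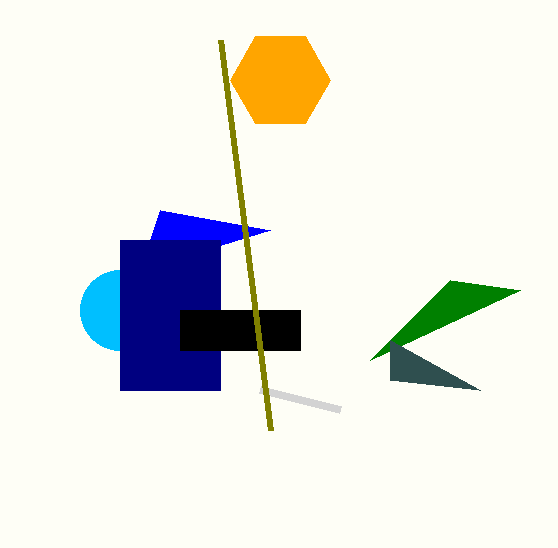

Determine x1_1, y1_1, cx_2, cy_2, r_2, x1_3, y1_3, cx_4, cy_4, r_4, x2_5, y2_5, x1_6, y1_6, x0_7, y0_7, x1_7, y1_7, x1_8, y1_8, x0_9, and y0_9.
x1_1 = 260, y1_1 = 390, cx_2 = 280, cy_2 = 80, r_2 = 50, x1_3 = 270, y1_3 = 230, cx_4 = 120, cy_4 = 310, r_4 = 40, x2_5 = 450, y2_5 = 280, x1_6 = 480, y1_6 = 390, x0_7 = 120, y0_7 = 240, x1_7 = 220, y1_7 = 390, x1_8 = 300, y1_8 = 350, x0_9 = 220, y0_9 = 40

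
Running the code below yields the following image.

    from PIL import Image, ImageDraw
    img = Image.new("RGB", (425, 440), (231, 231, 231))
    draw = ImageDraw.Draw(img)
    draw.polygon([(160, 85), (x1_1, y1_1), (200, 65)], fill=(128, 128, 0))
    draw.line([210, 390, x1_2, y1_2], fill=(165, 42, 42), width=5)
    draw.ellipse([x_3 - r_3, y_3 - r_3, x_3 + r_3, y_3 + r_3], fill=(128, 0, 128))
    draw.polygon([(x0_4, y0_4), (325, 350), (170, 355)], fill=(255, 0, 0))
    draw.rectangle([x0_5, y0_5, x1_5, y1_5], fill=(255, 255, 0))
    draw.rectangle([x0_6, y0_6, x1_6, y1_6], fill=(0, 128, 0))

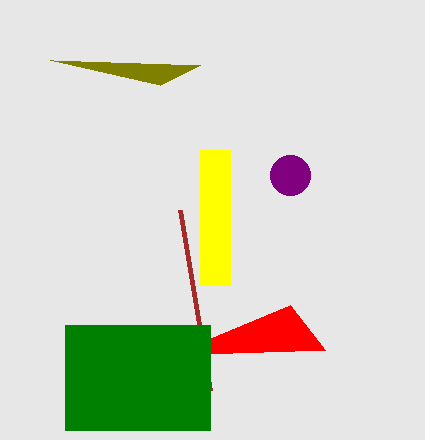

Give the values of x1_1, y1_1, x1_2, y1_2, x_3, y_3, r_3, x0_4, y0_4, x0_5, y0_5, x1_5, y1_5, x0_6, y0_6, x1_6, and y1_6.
x1_1 = 50
y1_1 = 60
x1_2 = 180
y1_2 = 210
x_3 = 290
y_3 = 175
r_3 = 20
x0_4 = 290
y0_4 = 305
x0_5 = 200
y0_5 = 150
x1_5 = 230
y1_5 = 285
x0_6 = 65
y0_6 = 325
x1_6 = 210
y1_6 = 430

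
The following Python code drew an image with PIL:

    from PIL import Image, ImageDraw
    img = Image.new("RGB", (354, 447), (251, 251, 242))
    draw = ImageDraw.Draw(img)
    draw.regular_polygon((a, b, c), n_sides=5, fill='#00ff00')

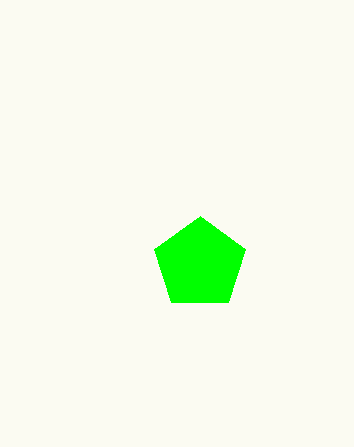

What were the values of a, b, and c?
a = 200; b = 264; c = 48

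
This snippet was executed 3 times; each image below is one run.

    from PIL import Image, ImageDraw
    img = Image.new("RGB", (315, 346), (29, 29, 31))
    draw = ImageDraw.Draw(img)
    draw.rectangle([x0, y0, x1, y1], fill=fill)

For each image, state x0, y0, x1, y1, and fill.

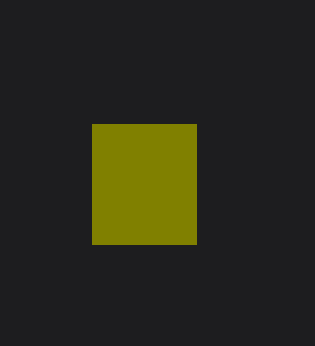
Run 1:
x0 = 92, y0 = 124, x1 = 196, y1 = 244, fill = 'olive'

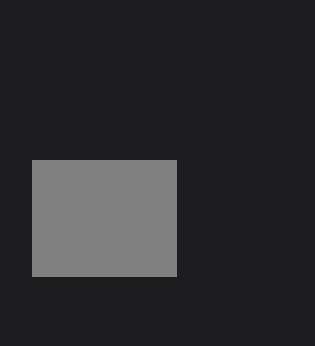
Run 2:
x0 = 32
y0 = 160
x1 = 176
y1 = 276
fill = 'gray'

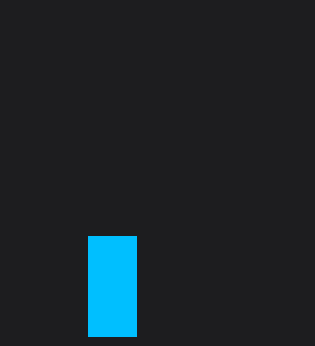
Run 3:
x0 = 88
y0 = 236
x1 = 136
y1 = 336
fill = 'deepskyblue'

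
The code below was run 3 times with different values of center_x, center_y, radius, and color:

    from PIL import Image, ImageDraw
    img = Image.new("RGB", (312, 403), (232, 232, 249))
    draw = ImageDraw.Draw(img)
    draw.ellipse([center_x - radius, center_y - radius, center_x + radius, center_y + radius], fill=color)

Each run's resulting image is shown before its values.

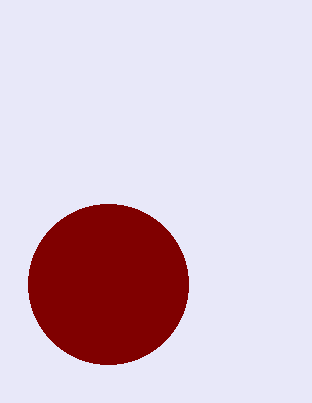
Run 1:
center_x = 108; center_y = 284; radius = 80; color = 'maroon'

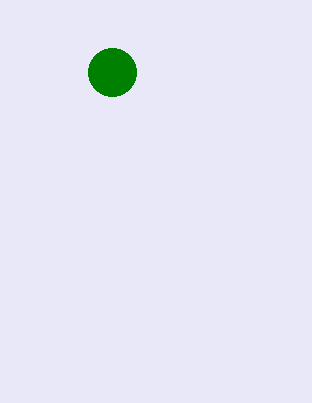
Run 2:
center_x = 112
center_y = 72
radius = 24
color = 'green'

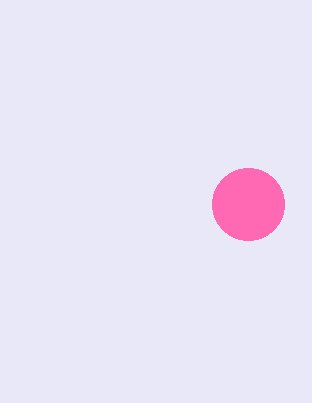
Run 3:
center_x = 248
center_y = 204
radius = 36
color = 'hotpink'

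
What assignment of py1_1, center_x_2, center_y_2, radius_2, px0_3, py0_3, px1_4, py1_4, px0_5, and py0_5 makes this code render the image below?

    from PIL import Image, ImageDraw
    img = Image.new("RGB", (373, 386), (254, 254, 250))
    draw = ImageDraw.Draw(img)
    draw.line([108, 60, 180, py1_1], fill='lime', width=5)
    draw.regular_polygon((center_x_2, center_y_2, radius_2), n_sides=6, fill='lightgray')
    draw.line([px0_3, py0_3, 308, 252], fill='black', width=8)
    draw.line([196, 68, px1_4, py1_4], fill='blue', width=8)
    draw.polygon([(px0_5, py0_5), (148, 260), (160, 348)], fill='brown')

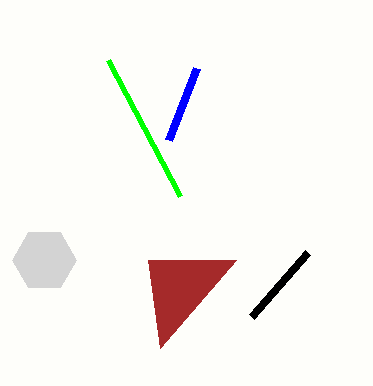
py1_1 = 196
center_x_2 = 44
center_y_2 = 260
radius_2 = 32
px0_3 = 252
py0_3 = 316
px1_4 = 168
py1_4 = 140
px0_5 = 236
py0_5 = 260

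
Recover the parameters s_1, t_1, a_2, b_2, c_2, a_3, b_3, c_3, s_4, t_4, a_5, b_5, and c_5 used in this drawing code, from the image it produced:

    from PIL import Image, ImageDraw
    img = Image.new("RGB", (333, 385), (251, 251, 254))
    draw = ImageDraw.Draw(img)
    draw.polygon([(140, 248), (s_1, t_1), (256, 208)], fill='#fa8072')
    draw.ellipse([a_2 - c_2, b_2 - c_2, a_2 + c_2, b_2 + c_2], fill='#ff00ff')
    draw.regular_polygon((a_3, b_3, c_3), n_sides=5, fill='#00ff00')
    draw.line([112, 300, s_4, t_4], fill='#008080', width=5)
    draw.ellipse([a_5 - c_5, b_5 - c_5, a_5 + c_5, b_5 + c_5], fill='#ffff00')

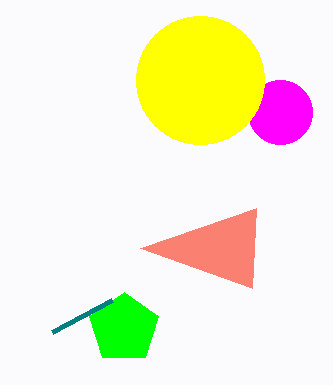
s_1 = 252
t_1 = 288
a_2 = 280
b_2 = 112
c_2 = 32
a_3 = 124
b_3 = 328
c_3 = 36
s_4 = 52
t_4 = 332
a_5 = 200
b_5 = 80
c_5 = 64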